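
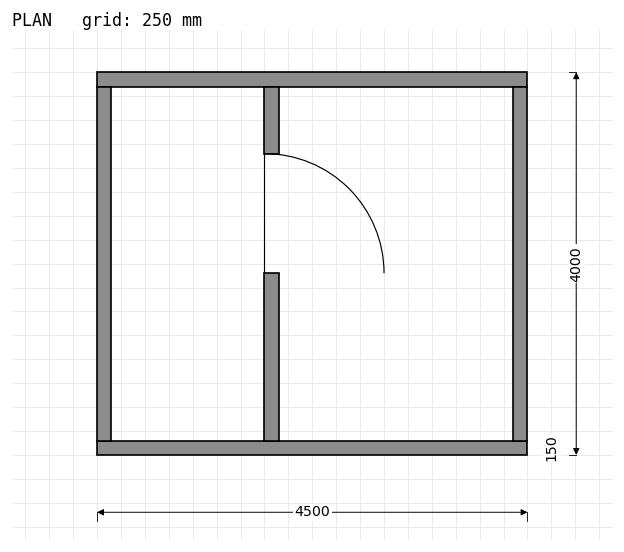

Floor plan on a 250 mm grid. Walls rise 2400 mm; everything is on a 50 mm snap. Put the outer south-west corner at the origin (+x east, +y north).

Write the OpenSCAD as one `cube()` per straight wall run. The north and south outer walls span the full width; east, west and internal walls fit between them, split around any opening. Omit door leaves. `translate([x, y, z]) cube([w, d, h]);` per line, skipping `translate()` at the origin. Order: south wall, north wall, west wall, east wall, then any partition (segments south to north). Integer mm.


cube([4500, 150, 2400]);
translate([0, 3850, 0]) cube([4500, 150, 2400]);
translate([0, 150, 0]) cube([150, 3700, 2400]);
translate([4350, 150, 0]) cube([150, 3700, 2400]);
translate([1750, 150, 0]) cube([150, 1750, 2400]);
translate([1750, 3150, 0]) cube([150, 700, 2400]);


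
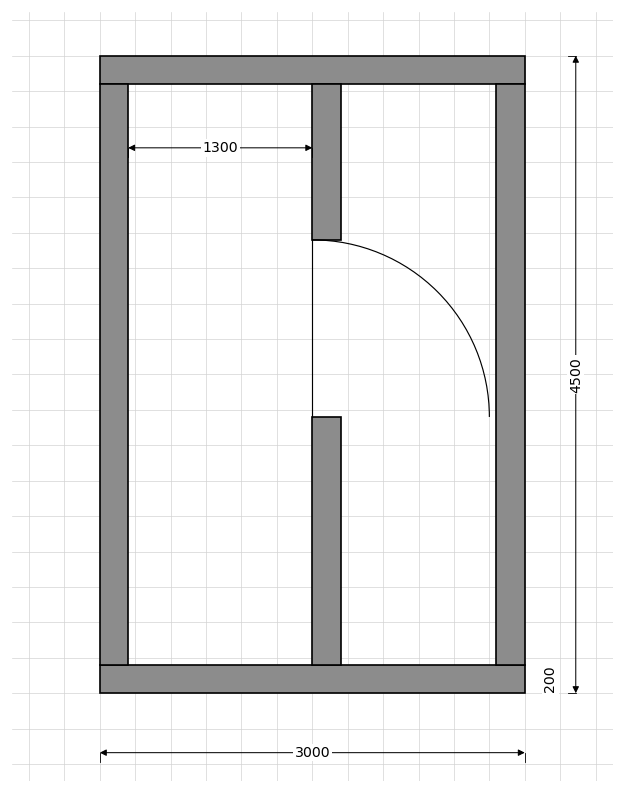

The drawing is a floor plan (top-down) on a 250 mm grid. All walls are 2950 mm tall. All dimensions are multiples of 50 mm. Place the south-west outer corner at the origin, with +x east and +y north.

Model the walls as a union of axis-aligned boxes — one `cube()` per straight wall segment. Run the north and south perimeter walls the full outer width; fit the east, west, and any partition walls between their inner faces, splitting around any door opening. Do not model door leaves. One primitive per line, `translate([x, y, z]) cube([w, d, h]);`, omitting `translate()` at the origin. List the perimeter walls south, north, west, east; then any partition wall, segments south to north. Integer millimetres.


cube([3000, 200, 2950]);
translate([0, 4300, 0]) cube([3000, 200, 2950]);
translate([0, 200, 0]) cube([200, 4100, 2950]);
translate([2800, 200, 0]) cube([200, 4100, 2950]);
translate([1500, 200, 0]) cube([200, 1750, 2950]);
translate([1500, 3200, 0]) cube([200, 1100, 2950]);


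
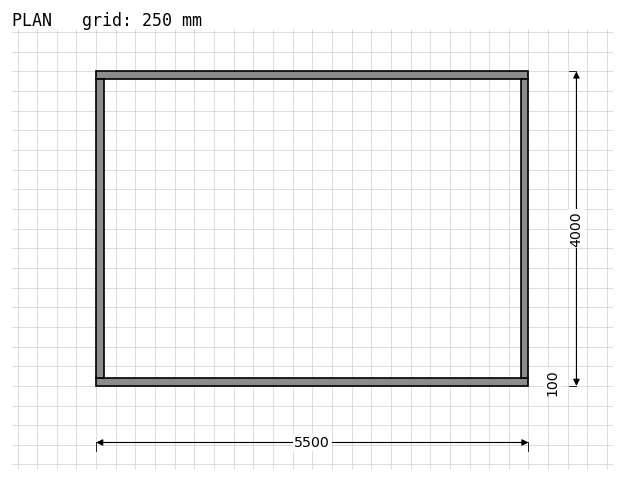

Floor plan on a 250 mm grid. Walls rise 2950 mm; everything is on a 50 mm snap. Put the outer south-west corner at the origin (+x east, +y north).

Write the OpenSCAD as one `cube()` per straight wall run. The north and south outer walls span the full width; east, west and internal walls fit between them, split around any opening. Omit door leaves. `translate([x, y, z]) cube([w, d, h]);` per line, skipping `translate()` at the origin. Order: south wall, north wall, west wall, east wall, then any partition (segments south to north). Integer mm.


cube([5500, 100, 2950]);
translate([0, 3900, 0]) cube([5500, 100, 2950]);
translate([0, 100, 0]) cube([100, 3800, 2950]);
translate([5400, 100, 0]) cube([100, 3800, 2950]);


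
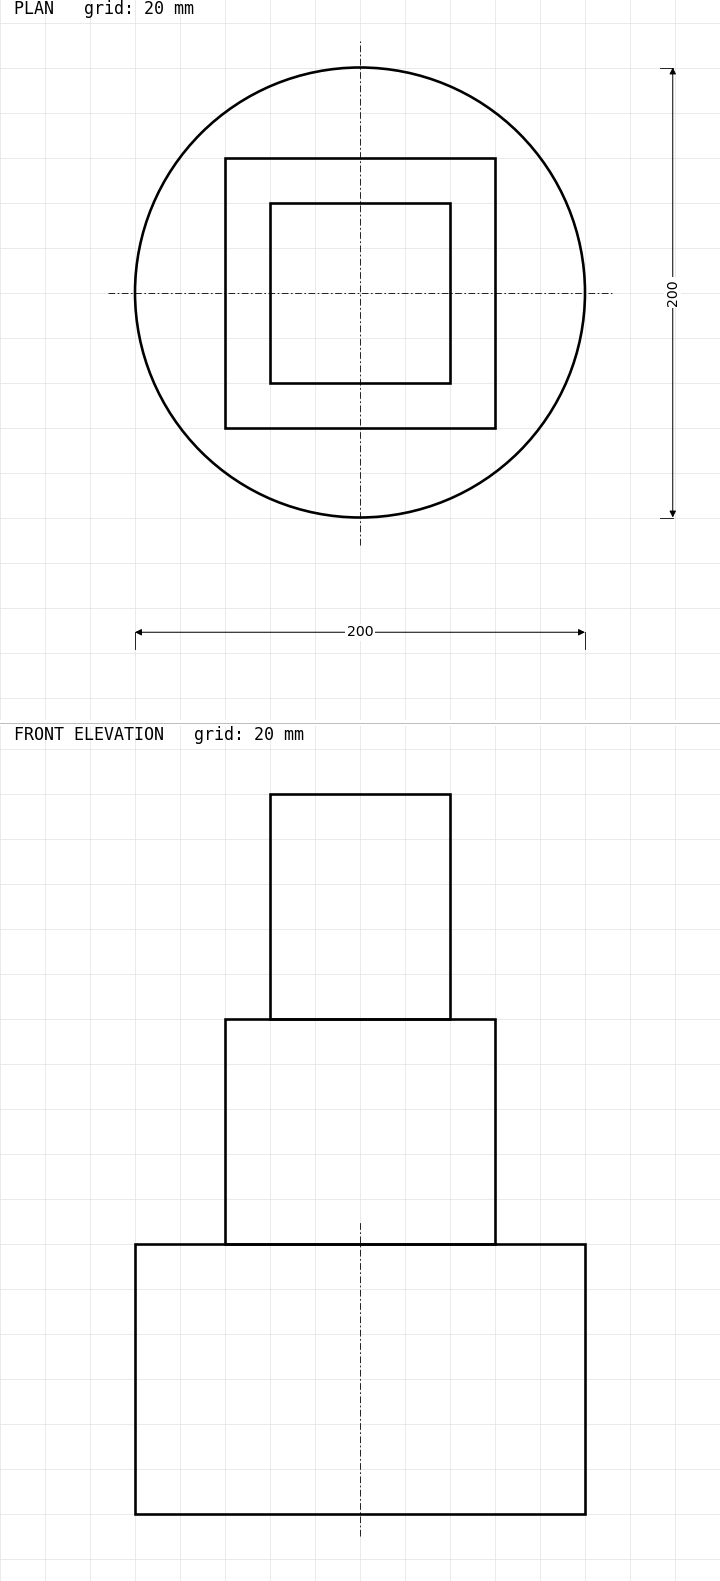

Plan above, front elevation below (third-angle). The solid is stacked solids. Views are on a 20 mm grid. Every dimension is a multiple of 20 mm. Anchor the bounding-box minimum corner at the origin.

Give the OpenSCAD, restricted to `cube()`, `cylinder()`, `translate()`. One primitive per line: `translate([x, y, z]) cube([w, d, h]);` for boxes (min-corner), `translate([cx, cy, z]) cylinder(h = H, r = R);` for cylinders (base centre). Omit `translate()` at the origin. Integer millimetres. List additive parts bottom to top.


translate([100, 100, 0]) cylinder(h = 120, r = 100);
translate([40, 40, 120]) cube([120, 120, 100]);
translate([60, 60, 220]) cube([80, 80, 100]);


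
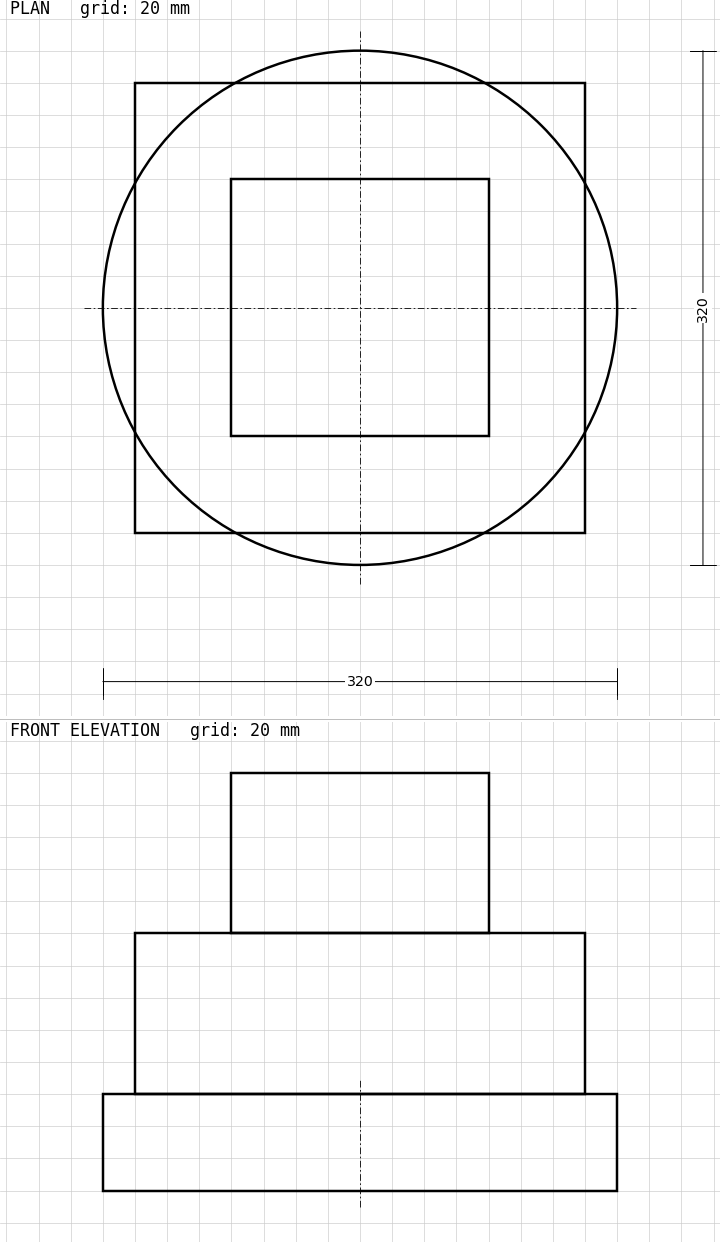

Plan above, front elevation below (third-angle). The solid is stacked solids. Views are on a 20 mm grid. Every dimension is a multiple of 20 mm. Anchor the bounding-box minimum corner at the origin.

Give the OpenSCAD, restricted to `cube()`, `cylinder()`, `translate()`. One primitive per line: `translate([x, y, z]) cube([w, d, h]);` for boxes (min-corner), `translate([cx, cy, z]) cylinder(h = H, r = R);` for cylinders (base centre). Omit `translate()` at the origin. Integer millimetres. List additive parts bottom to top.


translate([160, 160, 0]) cylinder(h = 60, r = 160);
translate([20, 20, 60]) cube([280, 280, 100]);
translate([80, 80, 160]) cube([160, 160, 100]);


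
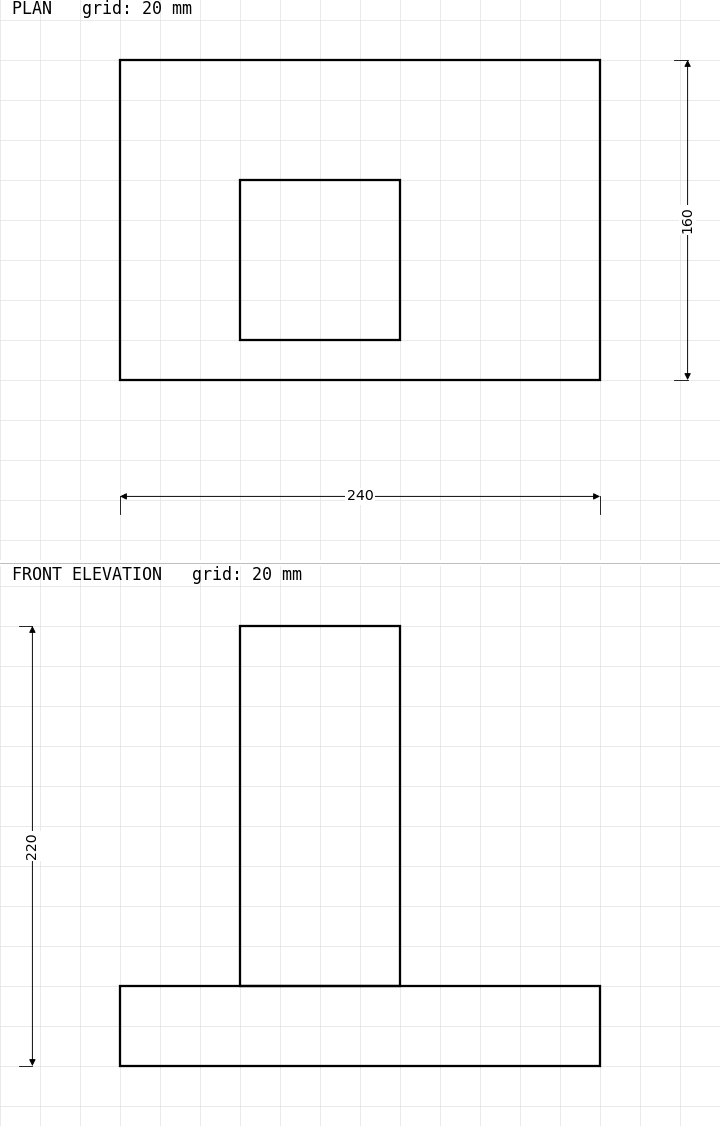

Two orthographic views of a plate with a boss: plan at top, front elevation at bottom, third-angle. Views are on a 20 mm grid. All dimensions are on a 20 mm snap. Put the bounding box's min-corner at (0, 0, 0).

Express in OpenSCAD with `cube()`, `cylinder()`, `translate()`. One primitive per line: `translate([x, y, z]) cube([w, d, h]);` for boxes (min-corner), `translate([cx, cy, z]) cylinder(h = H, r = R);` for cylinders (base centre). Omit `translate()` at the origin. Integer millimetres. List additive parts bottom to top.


cube([240, 160, 40]);
translate([60, 20, 40]) cube([80, 80, 180]);


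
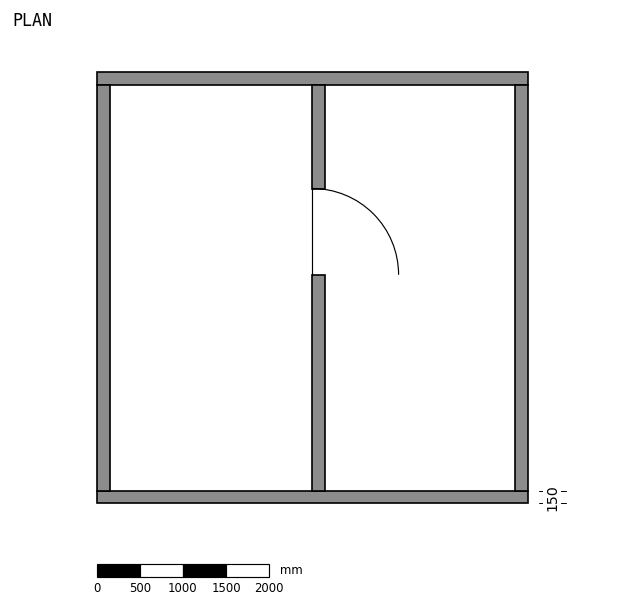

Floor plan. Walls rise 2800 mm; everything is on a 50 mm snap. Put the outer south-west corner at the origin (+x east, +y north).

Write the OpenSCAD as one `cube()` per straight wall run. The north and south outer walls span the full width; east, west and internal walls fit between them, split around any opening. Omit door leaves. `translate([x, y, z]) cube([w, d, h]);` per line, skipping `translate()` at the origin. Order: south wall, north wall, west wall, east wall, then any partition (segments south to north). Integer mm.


cube([5000, 150, 2800]);
translate([0, 4850, 0]) cube([5000, 150, 2800]);
translate([0, 150, 0]) cube([150, 4700, 2800]);
translate([4850, 150, 0]) cube([150, 4700, 2800]);
translate([2500, 150, 0]) cube([150, 2500, 2800]);
translate([2500, 3650, 0]) cube([150, 1200, 2800]);


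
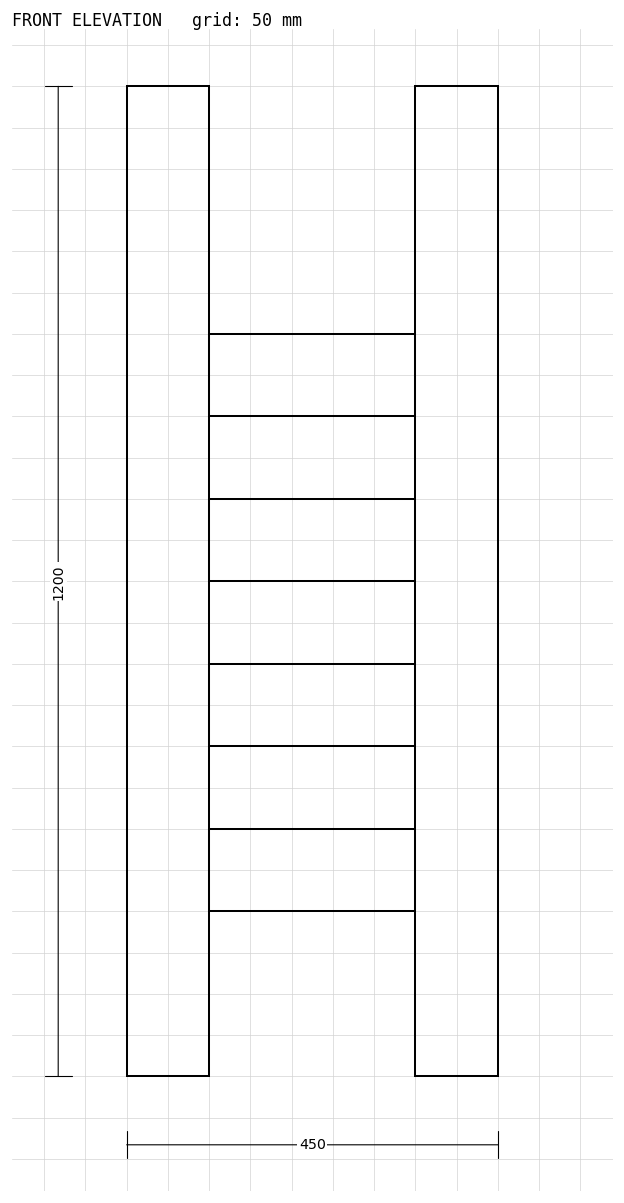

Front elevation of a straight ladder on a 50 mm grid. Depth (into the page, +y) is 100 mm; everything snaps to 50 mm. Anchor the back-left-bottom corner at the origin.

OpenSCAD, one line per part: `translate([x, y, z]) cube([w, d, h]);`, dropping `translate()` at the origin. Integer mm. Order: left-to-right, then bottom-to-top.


cube([100, 100, 1200]);
translate([100, 0, 200]) cube([250, 100, 100]);
translate([100, 0, 400]) cube([250, 100, 100]);
translate([100, 0, 600]) cube([250, 100, 100]);
translate([100, 0, 800]) cube([250, 100, 100]);
translate([350, 0, 0]) cube([100, 100, 1200]);


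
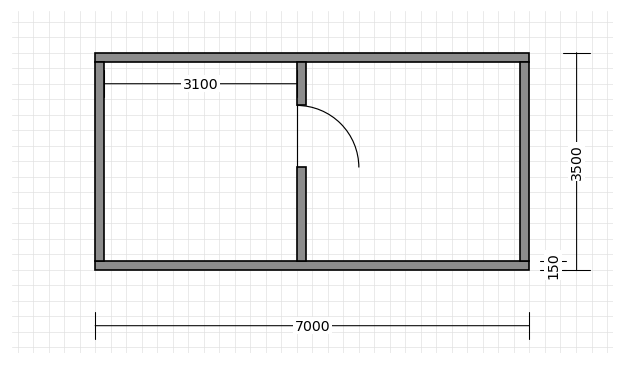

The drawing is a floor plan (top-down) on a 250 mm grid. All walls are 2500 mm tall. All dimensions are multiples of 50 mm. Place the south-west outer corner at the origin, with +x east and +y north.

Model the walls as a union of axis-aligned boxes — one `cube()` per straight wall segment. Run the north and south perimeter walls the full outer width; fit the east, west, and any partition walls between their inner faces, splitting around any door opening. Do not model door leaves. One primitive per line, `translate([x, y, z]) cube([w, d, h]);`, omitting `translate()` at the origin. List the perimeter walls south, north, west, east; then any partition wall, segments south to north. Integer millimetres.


cube([7000, 150, 2500]);
translate([0, 3350, 0]) cube([7000, 150, 2500]);
translate([0, 150, 0]) cube([150, 3200, 2500]);
translate([6850, 150, 0]) cube([150, 3200, 2500]);
translate([3250, 150, 0]) cube([150, 1500, 2500]);
translate([3250, 2650, 0]) cube([150, 700, 2500]);


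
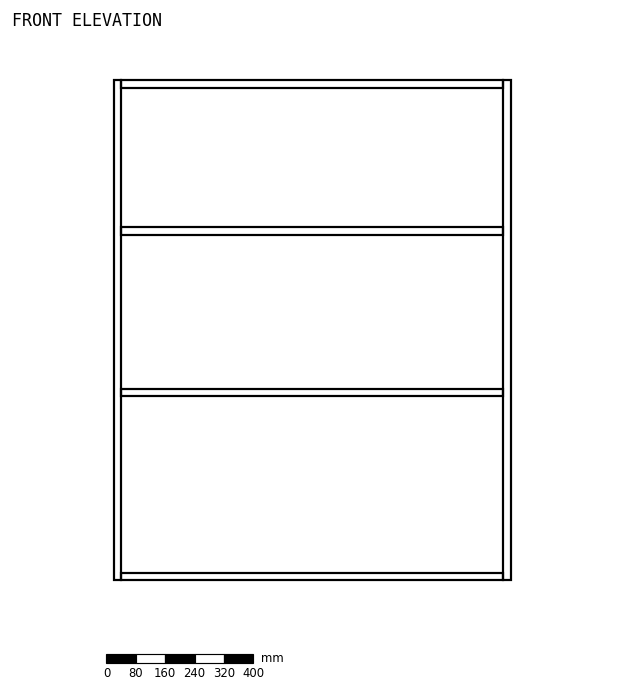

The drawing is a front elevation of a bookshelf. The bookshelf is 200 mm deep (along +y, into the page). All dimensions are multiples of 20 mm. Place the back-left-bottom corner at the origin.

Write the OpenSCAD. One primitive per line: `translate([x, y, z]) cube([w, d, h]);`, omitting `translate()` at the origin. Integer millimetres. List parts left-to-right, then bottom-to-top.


cube([20, 200, 1360]);
translate([20, 0, 0]) cube([1040, 200, 20]);
translate([20, 0, 500]) cube([1040, 200, 20]);
translate([20, 0, 940]) cube([1040, 200, 20]);
translate([20, 0, 1340]) cube([1040, 200, 20]);
translate([1060, 0, 0]) cube([20, 200, 1360]);


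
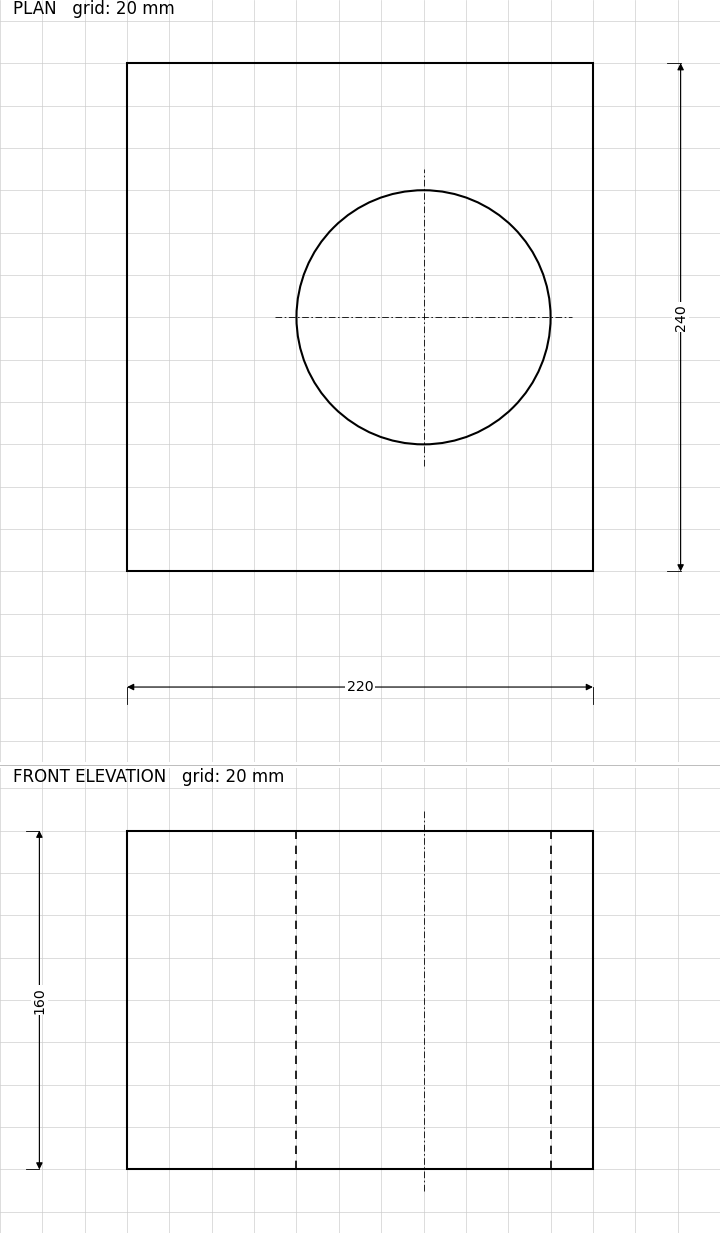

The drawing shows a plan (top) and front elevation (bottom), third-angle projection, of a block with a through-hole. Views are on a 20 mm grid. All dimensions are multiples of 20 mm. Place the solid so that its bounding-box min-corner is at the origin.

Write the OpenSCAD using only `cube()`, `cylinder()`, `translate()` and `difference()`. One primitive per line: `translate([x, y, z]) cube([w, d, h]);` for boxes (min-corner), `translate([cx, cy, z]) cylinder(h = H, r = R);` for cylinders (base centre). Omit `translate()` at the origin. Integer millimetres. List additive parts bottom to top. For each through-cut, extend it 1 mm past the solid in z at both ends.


difference() {
  cube([220, 240, 160]);
  translate([140, 120, -1]) cylinder(h = 162, r = 60);
}


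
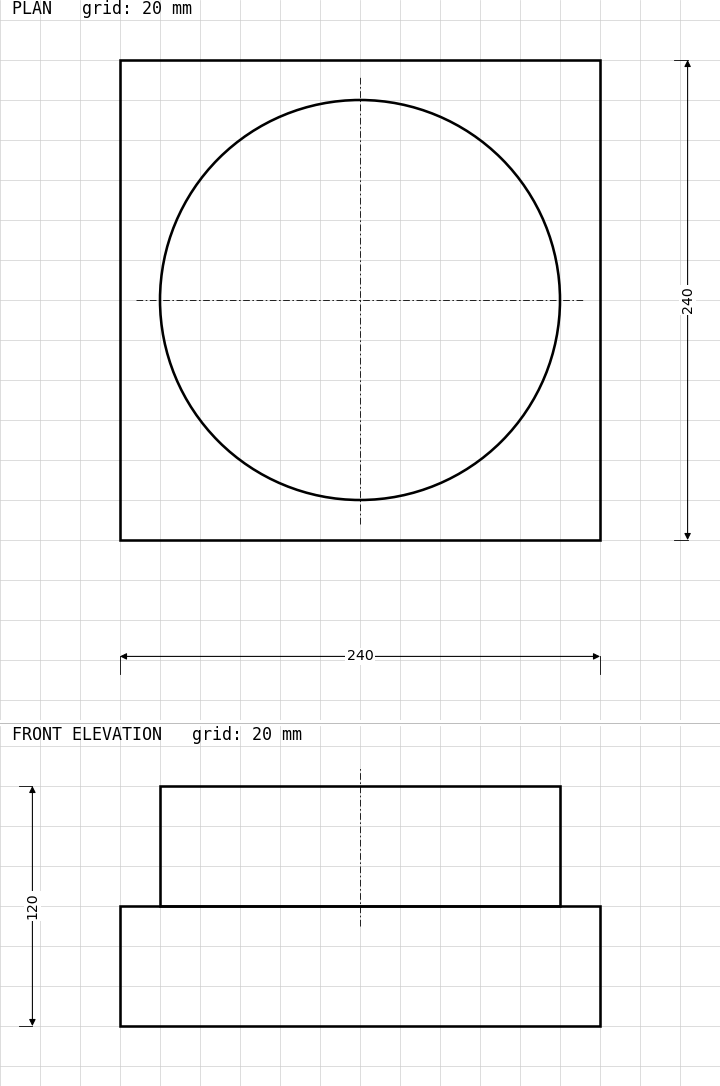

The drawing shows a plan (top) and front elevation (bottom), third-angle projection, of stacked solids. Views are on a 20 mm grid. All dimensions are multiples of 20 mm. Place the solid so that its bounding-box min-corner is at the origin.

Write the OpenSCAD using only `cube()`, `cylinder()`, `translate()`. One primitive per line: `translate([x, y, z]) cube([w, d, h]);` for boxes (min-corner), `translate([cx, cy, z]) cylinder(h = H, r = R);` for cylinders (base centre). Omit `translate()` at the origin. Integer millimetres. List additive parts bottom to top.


cube([240, 240, 60]);
translate([120, 120, 60]) cylinder(h = 60, r = 100);


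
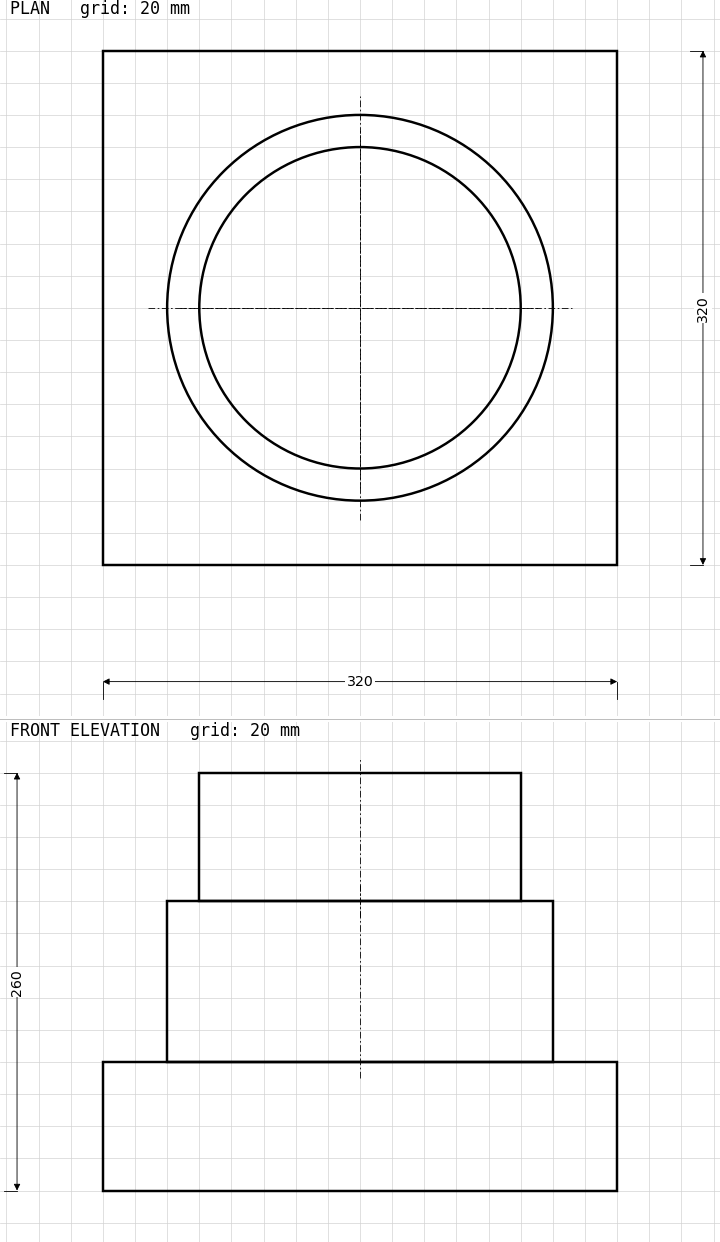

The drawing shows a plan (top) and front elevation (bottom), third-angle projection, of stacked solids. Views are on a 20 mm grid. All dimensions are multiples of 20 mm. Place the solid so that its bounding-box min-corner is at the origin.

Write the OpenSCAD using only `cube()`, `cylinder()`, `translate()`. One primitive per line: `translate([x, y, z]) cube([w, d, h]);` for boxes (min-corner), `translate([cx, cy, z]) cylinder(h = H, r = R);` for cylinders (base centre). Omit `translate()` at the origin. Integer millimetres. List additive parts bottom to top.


cube([320, 320, 80]);
translate([160, 160, 80]) cylinder(h = 100, r = 120);
translate([160, 160, 180]) cylinder(h = 80, r = 100);


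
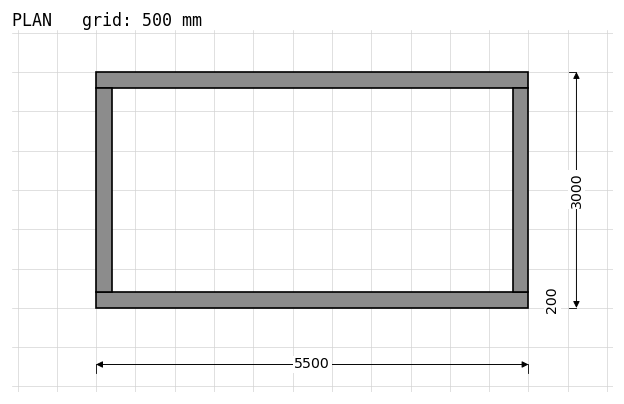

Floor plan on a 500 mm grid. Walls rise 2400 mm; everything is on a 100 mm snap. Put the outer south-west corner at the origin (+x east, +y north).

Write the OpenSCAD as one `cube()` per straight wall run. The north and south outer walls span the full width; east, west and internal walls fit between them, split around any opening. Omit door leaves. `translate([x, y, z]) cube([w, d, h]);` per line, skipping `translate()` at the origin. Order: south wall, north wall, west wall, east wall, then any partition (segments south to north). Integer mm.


cube([5500, 200, 2400]);
translate([0, 2800, 0]) cube([5500, 200, 2400]);
translate([0, 200, 0]) cube([200, 2600, 2400]);
translate([5300, 200, 0]) cube([200, 2600, 2400]);


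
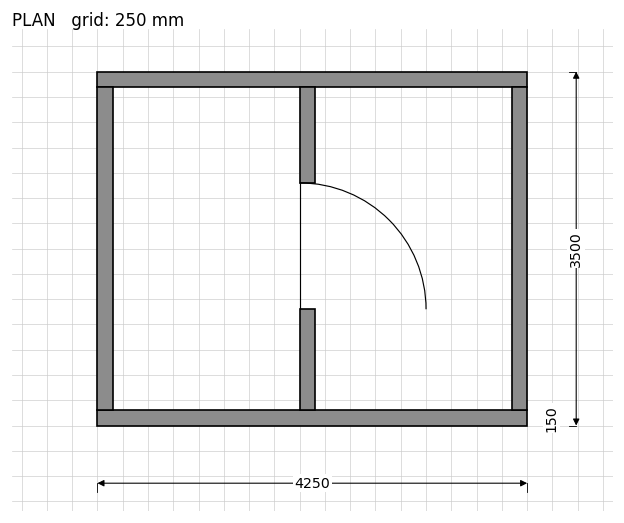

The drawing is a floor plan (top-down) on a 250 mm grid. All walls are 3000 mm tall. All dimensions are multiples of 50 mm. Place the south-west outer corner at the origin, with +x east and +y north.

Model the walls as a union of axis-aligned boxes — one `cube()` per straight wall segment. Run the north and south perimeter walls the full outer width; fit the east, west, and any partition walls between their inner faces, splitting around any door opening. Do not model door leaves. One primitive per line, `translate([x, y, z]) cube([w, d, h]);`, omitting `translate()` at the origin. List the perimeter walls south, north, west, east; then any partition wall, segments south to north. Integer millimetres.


cube([4250, 150, 3000]);
translate([0, 3350, 0]) cube([4250, 150, 3000]);
translate([0, 150, 0]) cube([150, 3200, 3000]);
translate([4100, 150, 0]) cube([150, 3200, 3000]);
translate([2000, 150, 0]) cube([150, 1000, 3000]);
translate([2000, 2400, 0]) cube([150, 950, 3000]);


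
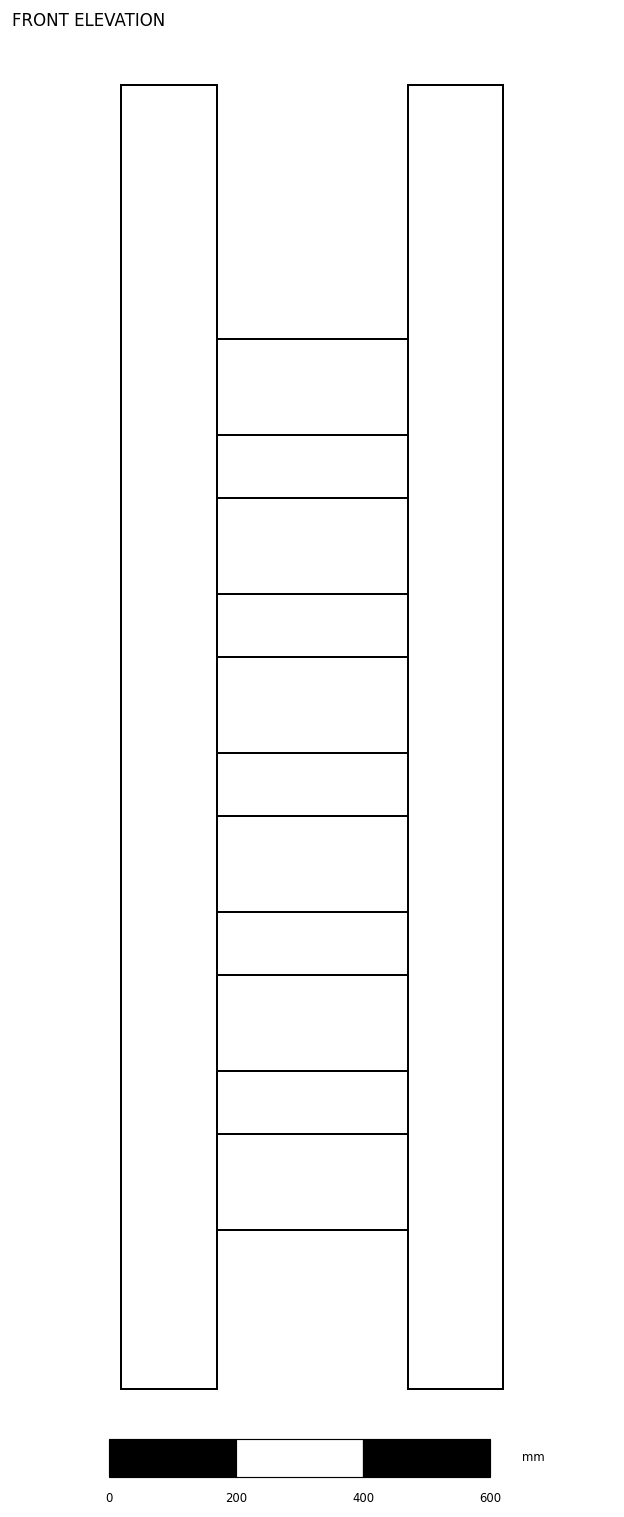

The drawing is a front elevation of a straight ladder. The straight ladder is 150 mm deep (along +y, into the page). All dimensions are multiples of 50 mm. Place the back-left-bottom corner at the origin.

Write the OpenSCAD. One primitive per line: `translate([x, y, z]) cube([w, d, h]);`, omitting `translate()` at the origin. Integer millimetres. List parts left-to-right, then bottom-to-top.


cube([150, 150, 2050]);
translate([150, 0, 250]) cube([300, 150, 150]);
translate([150, 0, 500]) cube([300, 150, 150]);
translate([150, 0, 750]) cube([300, 150, 150]);
translate([150, 0, 1000]) cube([300, 150, 150]);
translate([150, 0, 1250]) cube([300, 150, 150]);
translate([150, 0, 1500]) cube([300, 150, 150]);
translate([450, 0, 0]) cube([150, 150, 2050]);


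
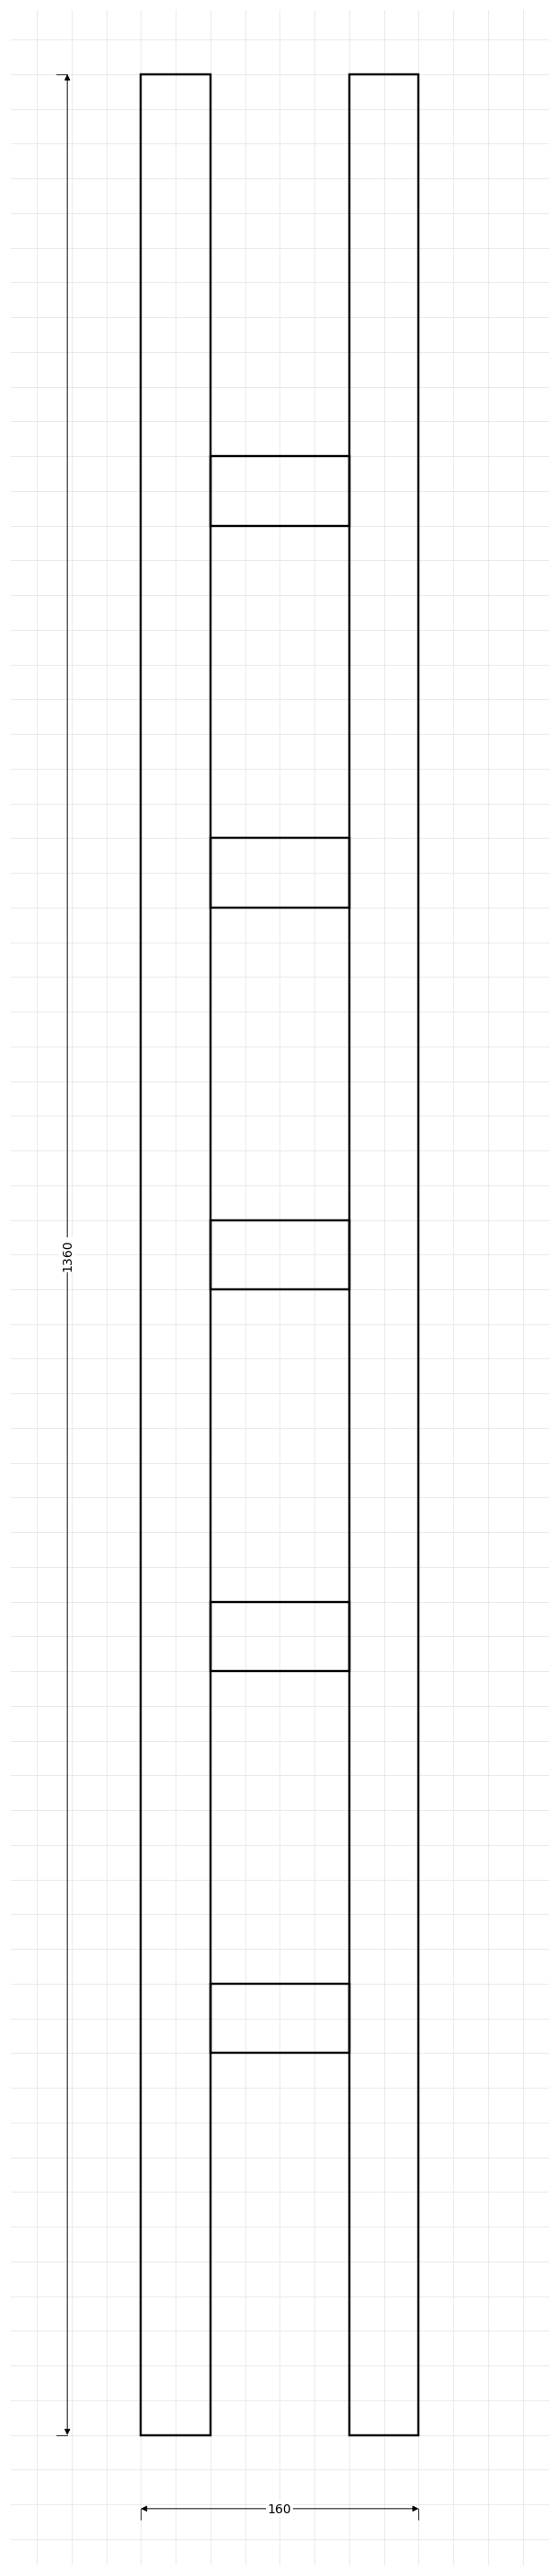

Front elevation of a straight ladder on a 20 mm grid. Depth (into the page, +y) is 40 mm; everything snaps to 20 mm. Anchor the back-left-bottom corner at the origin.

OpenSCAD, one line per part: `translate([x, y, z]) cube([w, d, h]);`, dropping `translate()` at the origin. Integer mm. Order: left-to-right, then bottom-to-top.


cube([40, 40, 1360]);
translate([40, 0, 220]) cube([80, 40, 40]);
translate([40, 0, 440]) cube([80, 40, 40]);
translate([40, 0, 660]) cube([80, 40, 40]);
translate([40, 0, 880]) cube([80, 40, 40]);
translate([40, 0, 1100]) cube([80, 40, 40]);
translate([120, 0, 0]) cube([40, 40, 1360]);


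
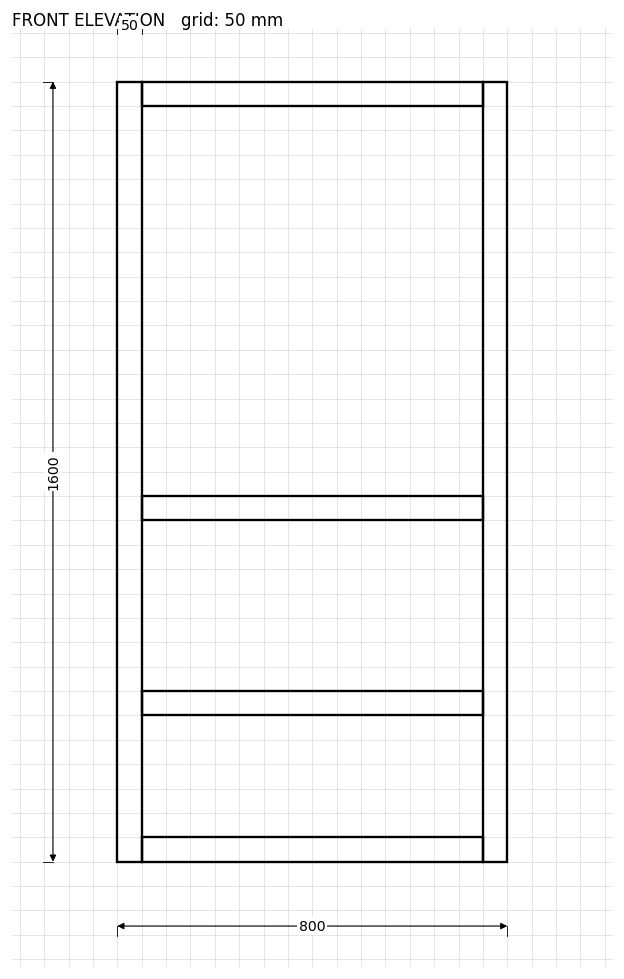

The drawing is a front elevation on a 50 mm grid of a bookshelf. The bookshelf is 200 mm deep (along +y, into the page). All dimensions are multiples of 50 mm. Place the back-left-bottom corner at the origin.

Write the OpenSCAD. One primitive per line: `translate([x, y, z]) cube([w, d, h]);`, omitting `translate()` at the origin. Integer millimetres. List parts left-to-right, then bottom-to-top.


cube([50, 200, 1600]);
translate([50, 0, 0]) cube([700, 200, 50]);
translate([50, 0, 300]) cube([700, 200, 50]);
translate([50, 0, 700]) cube([700, 200, 50]);
translate([50, 0, 1550]) cube([700, 200, 50]);
translate([750, 0, 0]) cube([50, 200, 1600]);


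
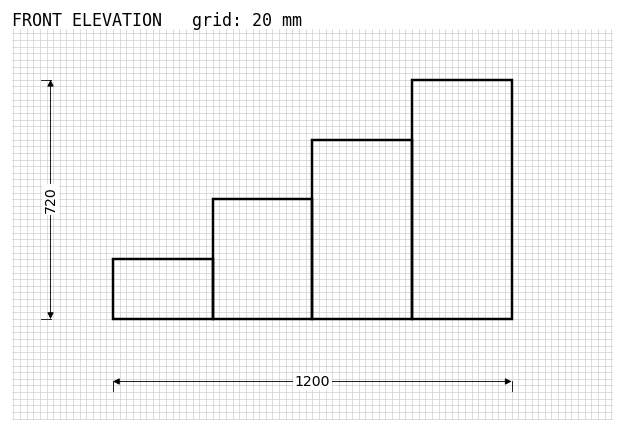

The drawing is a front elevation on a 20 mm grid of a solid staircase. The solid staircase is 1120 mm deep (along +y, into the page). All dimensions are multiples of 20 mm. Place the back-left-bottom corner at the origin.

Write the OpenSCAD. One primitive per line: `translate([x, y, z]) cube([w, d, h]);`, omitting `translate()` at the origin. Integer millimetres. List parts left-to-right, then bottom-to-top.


cube([300, 1120, 180]);
translate([300, 0, 0]) cube([300, 1120, 360]);
translate([600, 0, 0]) cube([300, 1120, 540]);
translate([900, 0, 0]) cube([300, 1120, 720]);


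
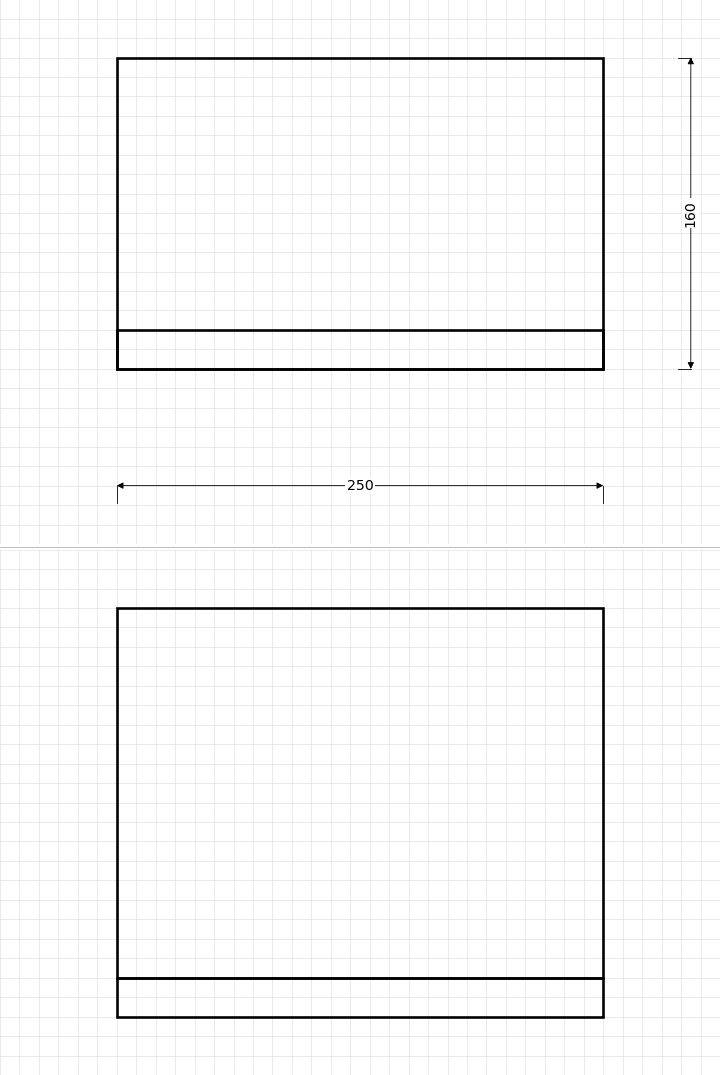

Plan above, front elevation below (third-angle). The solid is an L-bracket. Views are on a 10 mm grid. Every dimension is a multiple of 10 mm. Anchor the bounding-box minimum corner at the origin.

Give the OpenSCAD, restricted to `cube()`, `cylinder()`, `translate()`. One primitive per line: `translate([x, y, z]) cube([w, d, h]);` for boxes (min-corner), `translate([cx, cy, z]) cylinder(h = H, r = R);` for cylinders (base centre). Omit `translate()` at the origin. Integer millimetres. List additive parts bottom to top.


cube([250, 160, 20]);
translate([0, 0, 20]) cube([250, 20, 190]);


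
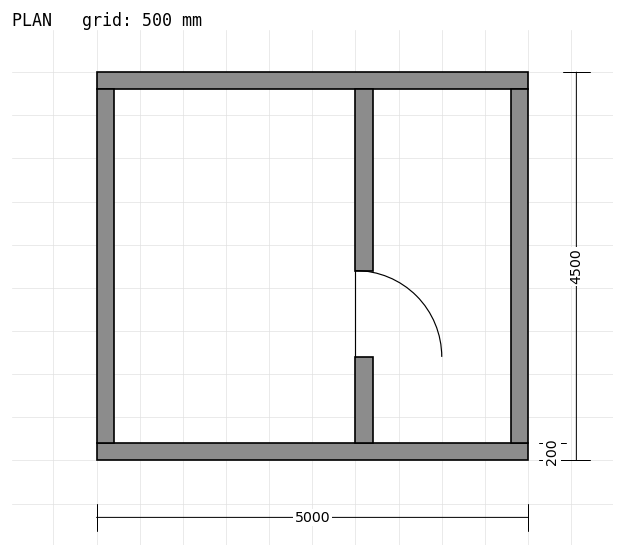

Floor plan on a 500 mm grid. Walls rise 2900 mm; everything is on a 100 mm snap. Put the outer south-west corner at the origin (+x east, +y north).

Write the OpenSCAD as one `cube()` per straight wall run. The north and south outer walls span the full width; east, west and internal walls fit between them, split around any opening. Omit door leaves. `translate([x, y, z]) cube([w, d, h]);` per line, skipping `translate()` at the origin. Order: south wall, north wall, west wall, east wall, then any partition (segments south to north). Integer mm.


cube([5000, 200, 2900]);
translate([0, 4300, 0]) cube([5000, 200, 2900]);
translate([0, 200, 0]) cube([200, 4100, 2900]);
translate([4800, 200, 0]) cube([200, 4100, 2900]);
translate([3000, 200, 0]) cube([200, 1000, 2900]);
translate([3000, 2200, 0]) cube([200, 2100, 2900]);


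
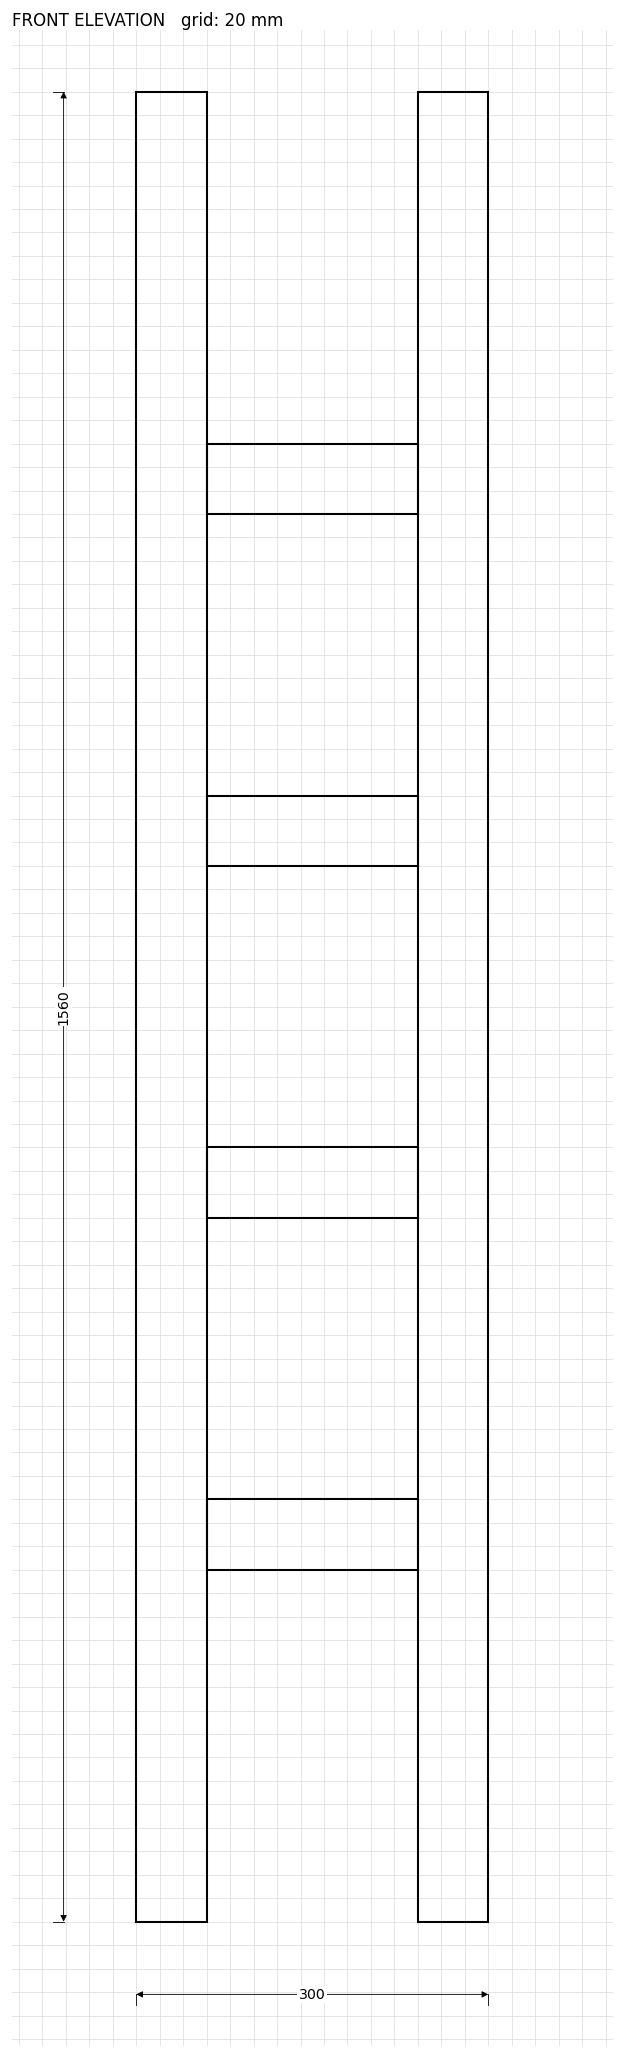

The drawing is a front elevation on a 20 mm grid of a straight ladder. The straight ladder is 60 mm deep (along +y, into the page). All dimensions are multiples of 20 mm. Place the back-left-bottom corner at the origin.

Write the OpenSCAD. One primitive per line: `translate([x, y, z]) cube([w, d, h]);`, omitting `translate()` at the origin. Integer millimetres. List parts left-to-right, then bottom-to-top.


cube([60, 60, 1560]);
translate([60, 0, 300]) cube([180, 60, 60]);
translate([60, 0, 600]) cube([180, 60, 60]);
translate([60, 0, 900]) cube([180, 60, 60]);
translate([60, 0, 1200]) cube([180, 60, 60]);
translate([240, 0, 0]) cube([60, 60, 1560]);


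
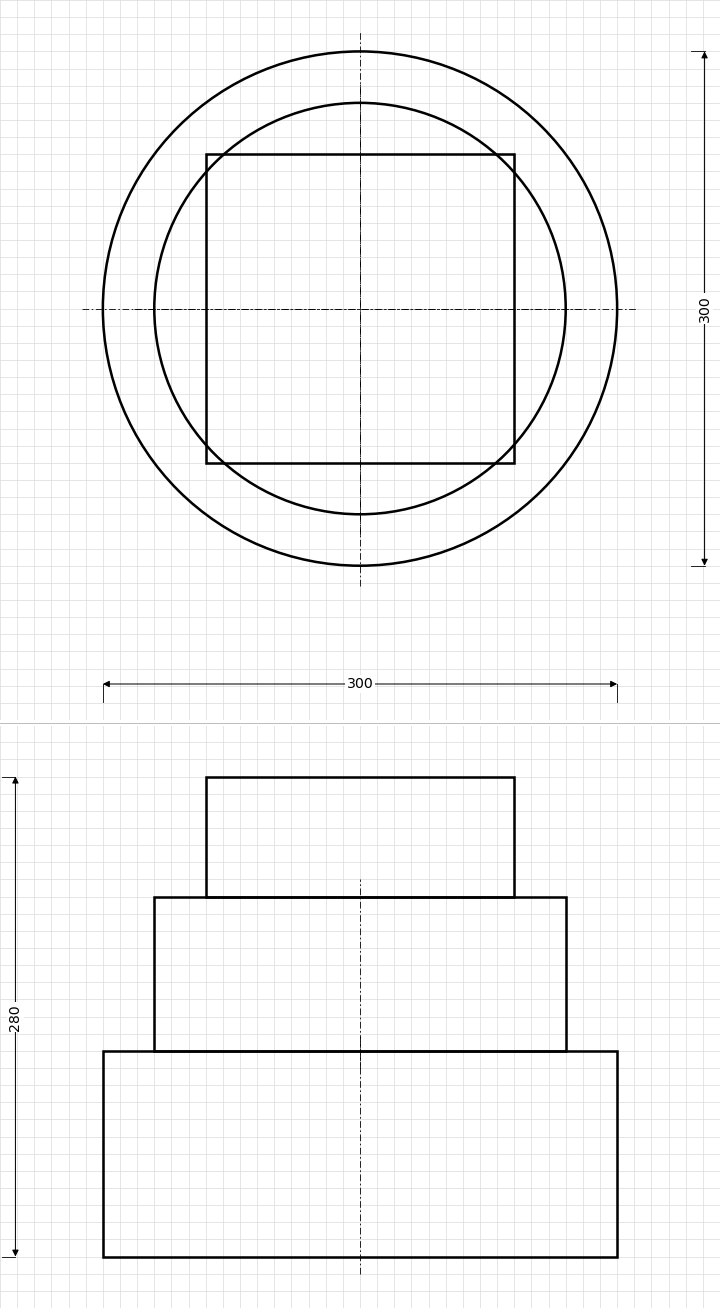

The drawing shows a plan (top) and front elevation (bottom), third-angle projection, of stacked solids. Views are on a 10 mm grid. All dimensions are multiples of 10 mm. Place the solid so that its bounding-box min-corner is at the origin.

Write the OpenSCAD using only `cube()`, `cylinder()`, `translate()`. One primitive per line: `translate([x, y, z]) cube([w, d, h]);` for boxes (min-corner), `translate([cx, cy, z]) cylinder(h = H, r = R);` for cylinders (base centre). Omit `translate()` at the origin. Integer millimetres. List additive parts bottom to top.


translate([150, 150, 0]) cylinder(h = 120, r = 150);
translate([150, 150, 120]) cylinder(h = 90, r = 120);
translate([60, 60, 210]) cube([180, 180, 70]);


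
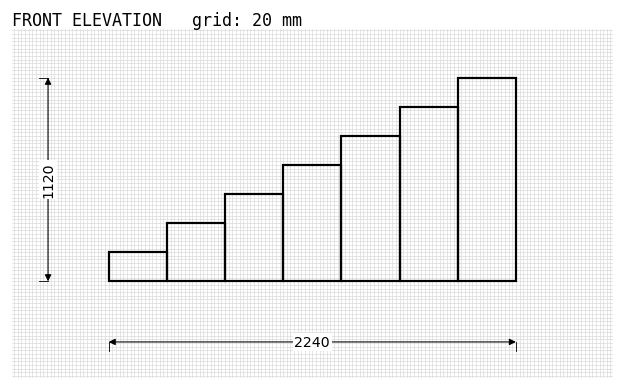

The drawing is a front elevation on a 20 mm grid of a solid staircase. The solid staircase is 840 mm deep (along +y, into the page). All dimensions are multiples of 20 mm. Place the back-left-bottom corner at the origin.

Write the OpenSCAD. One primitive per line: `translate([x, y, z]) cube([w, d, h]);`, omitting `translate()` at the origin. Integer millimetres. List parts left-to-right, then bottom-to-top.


cube([320, 840, 160]);
translate([320, 0, 0]) cube([320, 840, 320]);
translate([640, 0, 0]) cube([320, 840, 480]);
translate([960, 0, 0]) cube([320, 840, 640]);
translate([1280, 0, 0]) cube([320, 840, 800]);
translate([1600, 0, 0]) cube([320, 840, 960]);
translate([1920, 0, 0]) cube([320, 840, 1120]);


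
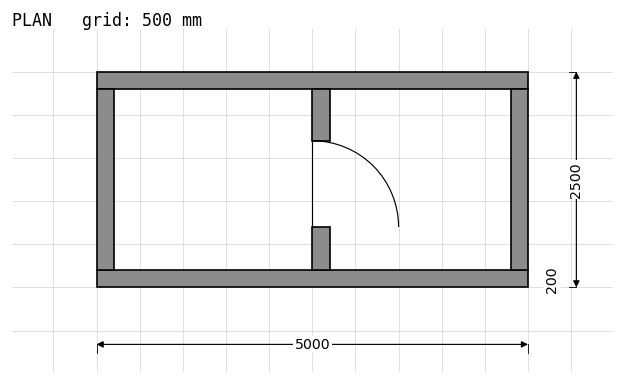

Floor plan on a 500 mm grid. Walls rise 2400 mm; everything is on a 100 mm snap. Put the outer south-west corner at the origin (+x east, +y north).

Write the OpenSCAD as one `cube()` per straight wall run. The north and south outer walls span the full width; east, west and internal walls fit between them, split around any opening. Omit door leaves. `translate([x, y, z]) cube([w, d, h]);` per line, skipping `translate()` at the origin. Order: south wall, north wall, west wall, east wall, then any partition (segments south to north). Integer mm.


cube([5000, 200, 2400]);
translate([0, 2300, 0]) cube([5000, 200, 2400]);
translate([0, 200, 0]) cube([200, 2100, 2400]);
translate([4800, 200, 0]) cube([200, 2100, 2400]);
translate([2500, 200, 0]) cube([200, 500, 2400]);
translate([2500, 1700, 0]) cube([200, 600, 2400]);


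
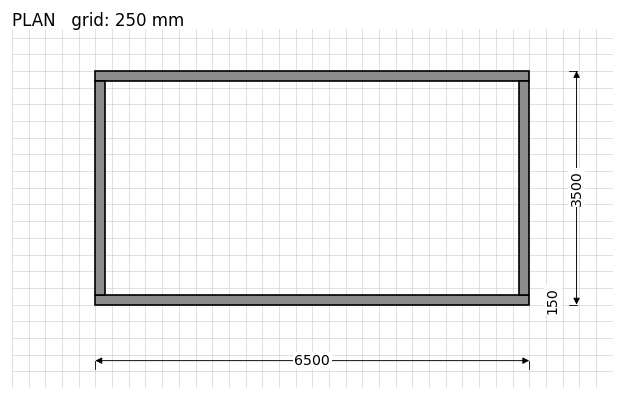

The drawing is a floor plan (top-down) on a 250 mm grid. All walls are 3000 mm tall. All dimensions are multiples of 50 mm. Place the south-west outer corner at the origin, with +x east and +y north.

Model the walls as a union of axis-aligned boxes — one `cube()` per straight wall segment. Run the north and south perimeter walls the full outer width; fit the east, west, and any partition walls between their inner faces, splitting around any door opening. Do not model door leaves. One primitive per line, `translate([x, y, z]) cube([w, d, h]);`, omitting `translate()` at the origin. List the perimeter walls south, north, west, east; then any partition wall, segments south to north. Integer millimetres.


cube([6500, 150, 3000]);
translate([0, 3350, 0]) cube([6500, 150, 3000]);
translate([0, 150, 0]) cube([150, 3200, 3000]);
translate([6350, 150, 0]) cube([150, 3200, 3000]);


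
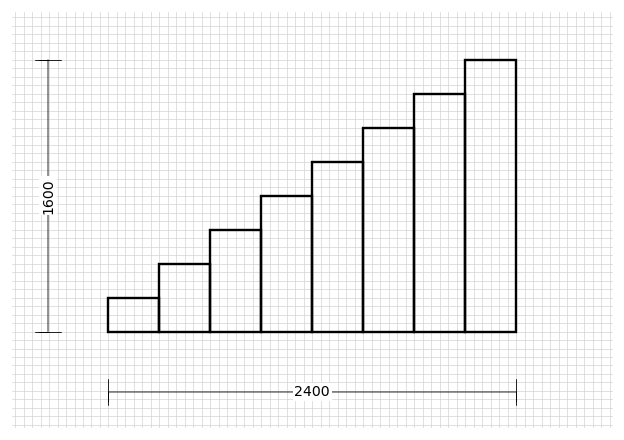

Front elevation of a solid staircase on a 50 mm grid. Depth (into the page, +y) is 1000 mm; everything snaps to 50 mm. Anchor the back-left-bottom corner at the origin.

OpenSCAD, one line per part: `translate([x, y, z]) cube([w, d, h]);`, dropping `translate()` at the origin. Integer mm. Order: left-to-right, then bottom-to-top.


cube([300, 1000, 200]);
translate([300, 0, 0]) cube([300, 1000, 400]);
translate([600, 0, 0]) cube([300, 1000, 600]);
translate([900, 0, 0]) cube([300, 1000, 800]);
translate([1200, 0, 0]) cube([300, 1000, 1000]);
translate([1500, 0, 0]) cube([300, 1000, 1200]);
translate([1800, 0, 0]) cube([300, 1000, 1400]);
translate([2100, 0, 0]) cube([300, 1000, 1600]);


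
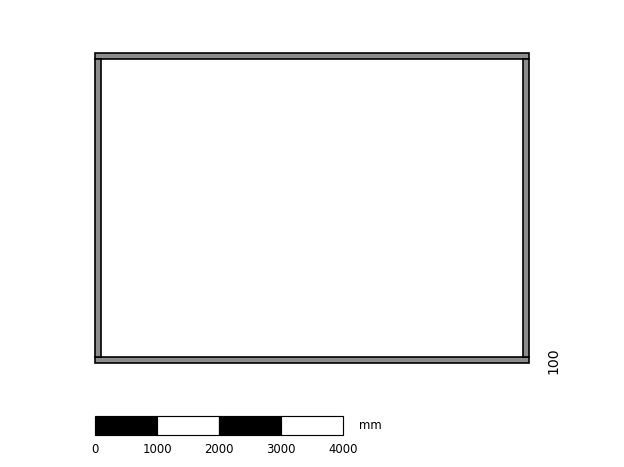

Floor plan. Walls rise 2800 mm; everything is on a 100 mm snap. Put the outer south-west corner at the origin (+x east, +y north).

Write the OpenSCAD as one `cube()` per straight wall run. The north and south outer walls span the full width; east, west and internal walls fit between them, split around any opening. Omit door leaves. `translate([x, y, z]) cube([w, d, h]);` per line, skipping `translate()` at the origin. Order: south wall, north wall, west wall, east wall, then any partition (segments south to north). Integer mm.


cube([7000, 100, 2800]);
translate([0, 4900, 0]) cube([7000, 100, 2800]);
translate([0, 100, 0]) cube([100, 4800, 2800]);
translate([6900, 100, 0]) cube([100, 4800, 2800]);


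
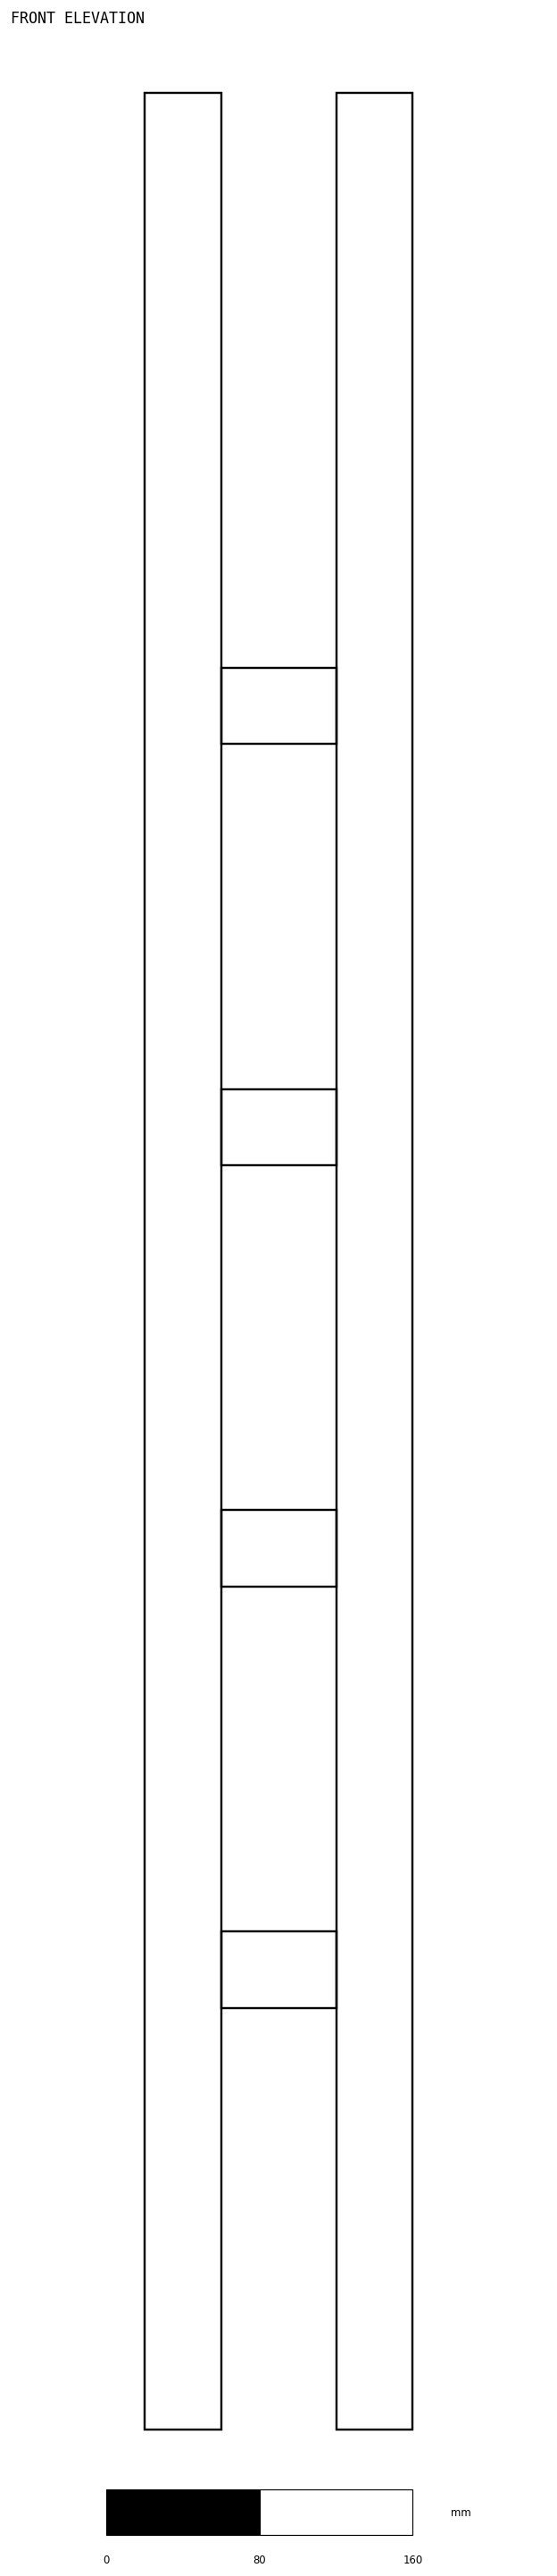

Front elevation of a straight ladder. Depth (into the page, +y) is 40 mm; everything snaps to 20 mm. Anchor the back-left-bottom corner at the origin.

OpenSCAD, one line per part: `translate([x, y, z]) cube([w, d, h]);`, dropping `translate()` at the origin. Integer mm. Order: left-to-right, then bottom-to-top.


cube([40, 40, 1220]);
translate([40, 0, 220]) cube([60, 40, 40]);
translate([40, 0, 440]) cube([60, 40, 40]);
translate([40, 0, 660]) cube([60, 40, 40]);
translate([40, 0, 880]) cube([60, 40, 40]);
translate([100, 0, 0]) cube([40, 40, 1220]);


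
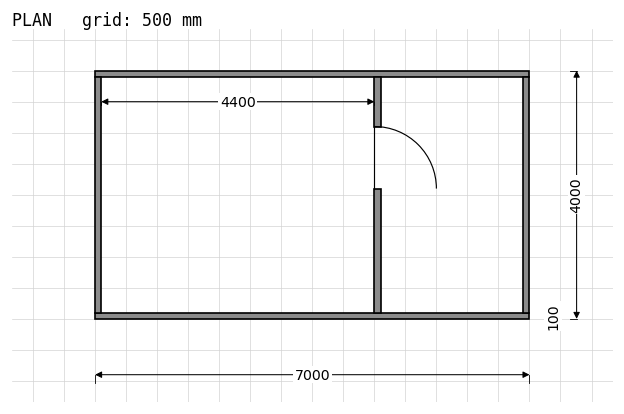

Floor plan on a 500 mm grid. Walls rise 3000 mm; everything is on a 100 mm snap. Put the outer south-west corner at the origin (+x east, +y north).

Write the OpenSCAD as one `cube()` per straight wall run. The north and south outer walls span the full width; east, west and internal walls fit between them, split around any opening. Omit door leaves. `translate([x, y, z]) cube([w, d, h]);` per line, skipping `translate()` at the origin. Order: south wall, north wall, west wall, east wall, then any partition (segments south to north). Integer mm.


cube([7000, 100, 3000]);
translate([0, 3900, 0]) cube([7000, 100, 3000]);
translate([0, 100, 0]) cube([100, 3800, 3000]);
translate([6900, 100, 0]) cube([100, 3800, 3000]);
translate([4500, 100, 0]) cube([100, 2000, 3000]);
translate([4500, 3100, 0]) cube([100, 800, 3000]);


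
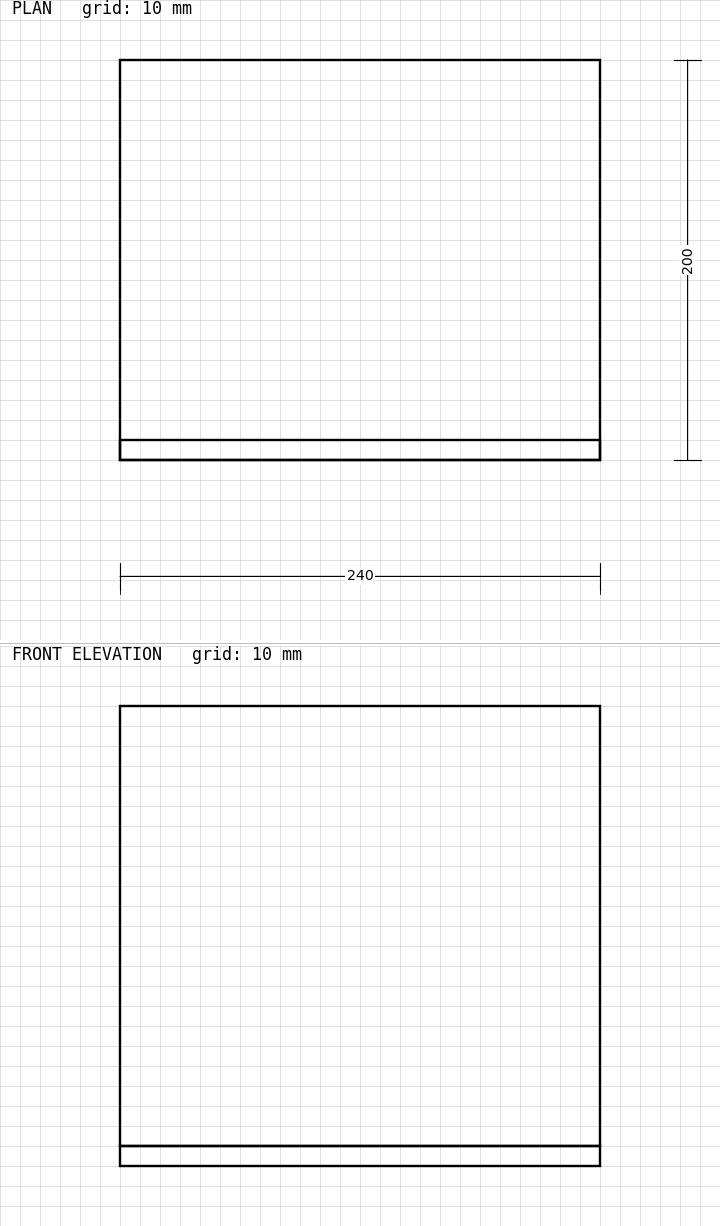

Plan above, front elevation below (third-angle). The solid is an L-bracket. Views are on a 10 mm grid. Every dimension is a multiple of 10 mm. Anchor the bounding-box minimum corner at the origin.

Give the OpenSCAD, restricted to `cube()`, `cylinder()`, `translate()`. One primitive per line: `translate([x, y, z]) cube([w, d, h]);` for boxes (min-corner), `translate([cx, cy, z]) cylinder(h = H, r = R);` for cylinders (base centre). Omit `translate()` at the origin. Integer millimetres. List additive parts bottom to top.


cube([240, 200, 10]);
translate([0, 0, 10]) cube([240, 10, 220]);


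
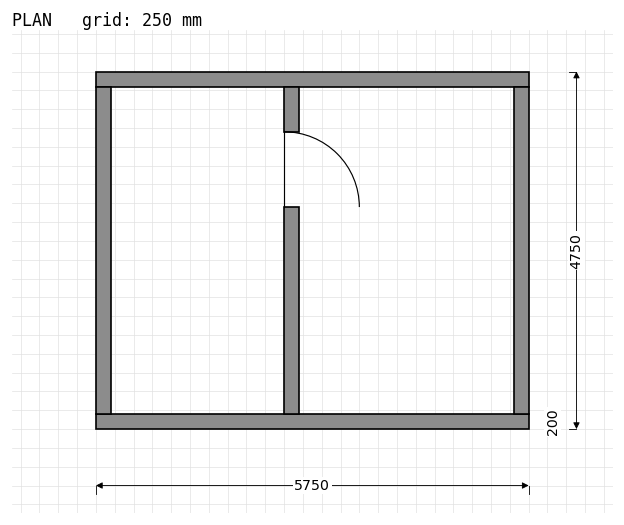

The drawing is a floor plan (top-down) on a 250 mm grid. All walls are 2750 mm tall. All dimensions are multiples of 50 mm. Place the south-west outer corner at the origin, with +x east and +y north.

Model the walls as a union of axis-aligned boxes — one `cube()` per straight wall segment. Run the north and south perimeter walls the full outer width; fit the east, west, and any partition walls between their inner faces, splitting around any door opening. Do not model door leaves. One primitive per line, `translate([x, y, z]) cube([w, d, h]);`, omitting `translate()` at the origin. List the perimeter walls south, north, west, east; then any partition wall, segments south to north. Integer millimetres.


cube([5750, 200, 2750]);
translate([0, 4550, 0]) cube([5750, 200, 2750]);
translate([0, 200, 0]) cube([200, 4350, 2750]);
translate([5550, 200, 0]) cube([200, 4350, 2750]);
translate([2500, 200, 0]) cube([200, 2750, 2750]);
translate([2500, 3950, 0]) cube([200, 600, 2750]);


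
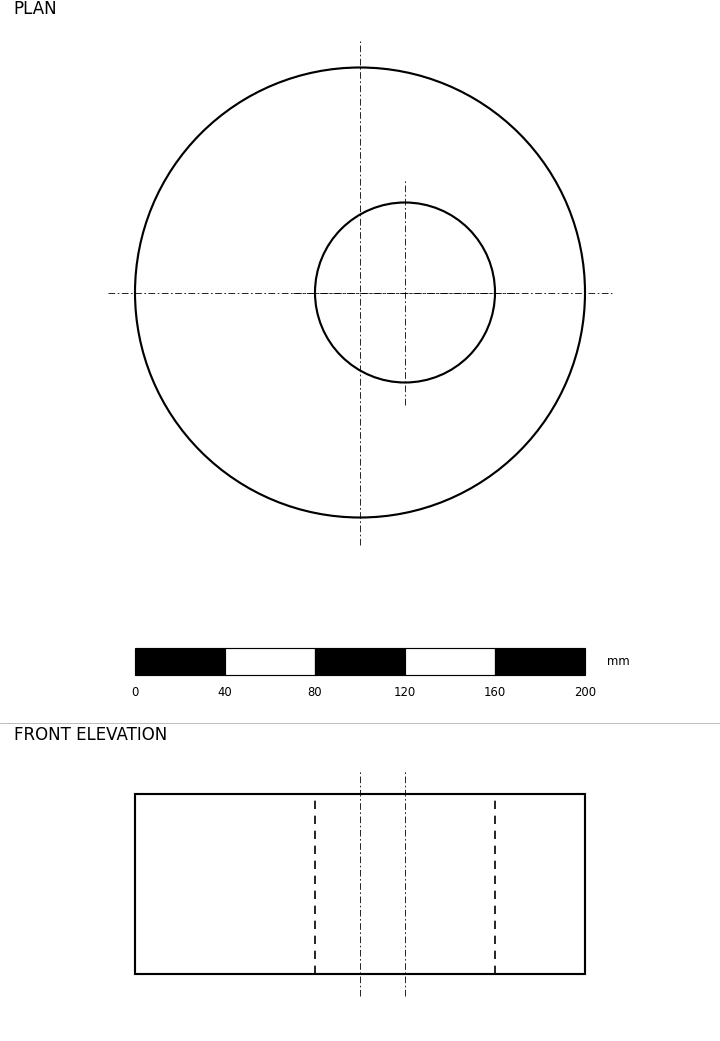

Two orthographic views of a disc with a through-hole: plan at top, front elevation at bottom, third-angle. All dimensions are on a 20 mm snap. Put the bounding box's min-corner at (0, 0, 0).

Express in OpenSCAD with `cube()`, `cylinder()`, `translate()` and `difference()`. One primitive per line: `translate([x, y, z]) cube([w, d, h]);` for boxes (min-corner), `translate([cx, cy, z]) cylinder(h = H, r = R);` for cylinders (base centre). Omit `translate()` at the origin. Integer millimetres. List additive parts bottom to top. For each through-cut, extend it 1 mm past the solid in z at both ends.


difference() {
  translate([100, 100, 0]) cylinder(h = 80, r = 100);
  translate([120, 100, -1]) cylinder(h = 82, r = 40);
}


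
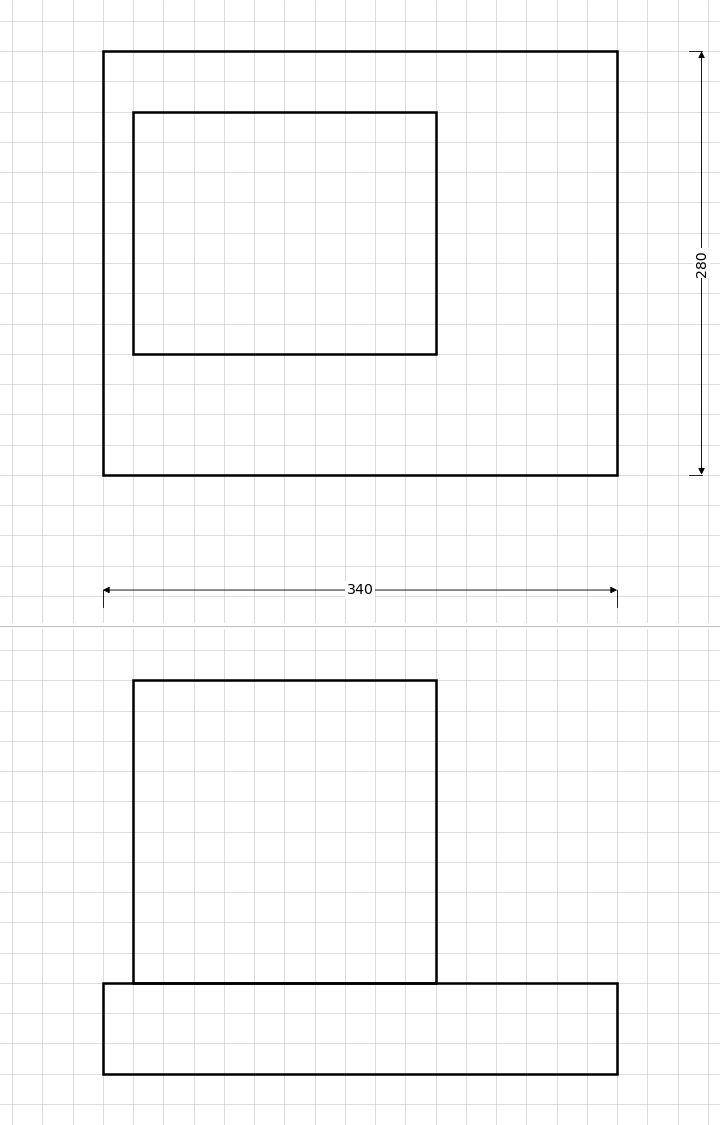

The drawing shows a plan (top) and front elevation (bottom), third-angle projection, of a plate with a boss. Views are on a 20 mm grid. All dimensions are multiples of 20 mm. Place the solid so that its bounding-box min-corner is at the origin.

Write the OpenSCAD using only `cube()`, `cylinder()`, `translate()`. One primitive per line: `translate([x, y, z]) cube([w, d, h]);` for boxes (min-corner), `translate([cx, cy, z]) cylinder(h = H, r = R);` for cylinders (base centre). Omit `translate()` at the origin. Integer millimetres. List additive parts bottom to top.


cube([340, 280, 60]);
translate([20, 80, 60]) cube([200, 160, 200]);


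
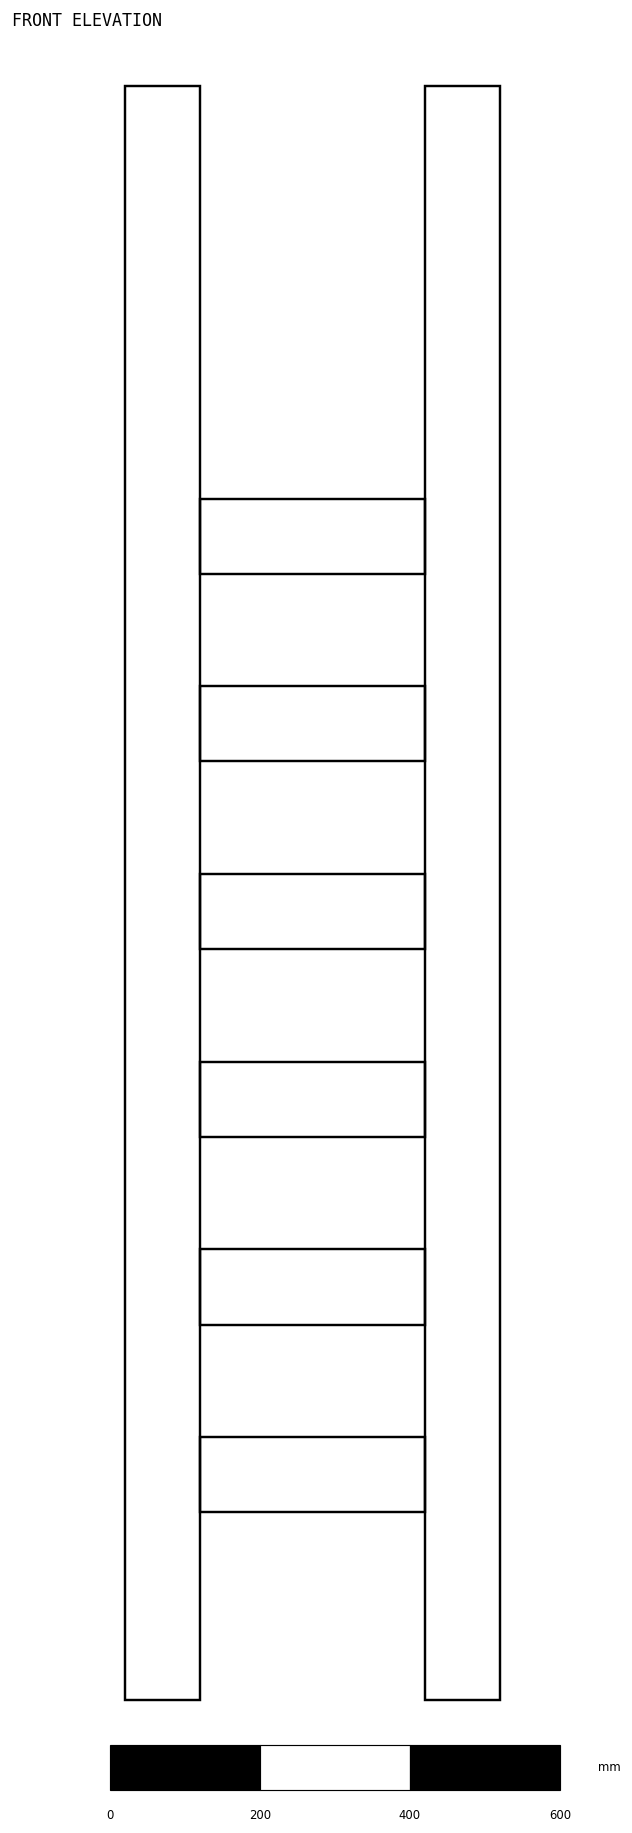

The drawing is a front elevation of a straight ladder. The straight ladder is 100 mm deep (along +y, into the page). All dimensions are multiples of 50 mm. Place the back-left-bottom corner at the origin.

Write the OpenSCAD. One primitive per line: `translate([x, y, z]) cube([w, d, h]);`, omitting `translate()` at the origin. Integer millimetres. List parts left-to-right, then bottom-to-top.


cube([100, 100, 2150]);
translate([100, 0, 250]) cube([300, 100, 100]);
translate([100, 0, 500]) cube([300, 100, 100]);
translate([100, 0, 750]) cube([300, 100, 100]);
translate([100, 0, 1000]) cube([300, 100, 100]);
translate([100, 0, 1250]) cube([300, 100, 100]);
translate([100, 0, 1500]) cube([300, 100, 100]);
translate([400, 0, 0]) cube([100, 100, 2150]);
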